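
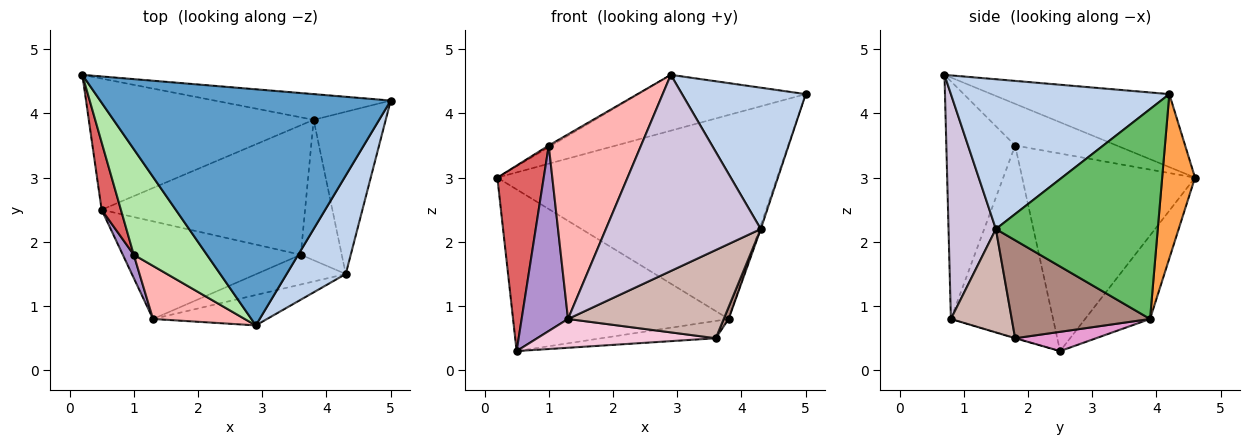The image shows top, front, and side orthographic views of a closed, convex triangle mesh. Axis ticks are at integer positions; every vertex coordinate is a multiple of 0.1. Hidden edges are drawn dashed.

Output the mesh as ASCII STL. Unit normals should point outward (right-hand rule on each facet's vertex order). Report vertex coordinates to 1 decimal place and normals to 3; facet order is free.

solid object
 facet normal -0.237 0.223 0.945
  outer loop
   vertex 2.9 0.7 4.6
   vertex 5.0 4.2 4.3
   vertex 0.2 4.6 3.0
  endloop
 endfacet
 facet normal 0.823 -0.466 0.325
  outer loop
   vertex 4.3 1.5 2.2
   vertex 5.0 4.2 4.3
   vertex 2.9 0.7 4.6
  endloop
 endfacet
 facet normal 0.116 0.985 -0.124
  outer loop
   vertex 3.8 3.9 0.8
   vertex 0.2 4.6 3.0
   vertex 5.0 4.2 4.3
  endloop
 endfacet
 facet normal -0.228 0.756 -0.613
  outer loop
   vertex 3.8 3.9 0.8
   vertex 0.5 2.5 0.3
   vertex 0.2 4.6 3.0
  endloop
 endfacet
 facet normal 0.946 0.008 -0.325
  outer loop
   vertex 3.8 3.9 0.8
   vertex 5.0 4.2 4.3
   vertex 4.3 1.5 2.2
  endloop
 endfacet
 facet normal -0.495 0.014 0.869
  outer loop
   vertex 1.0 1.8 3.5
   vertex 2.9 0.7 4.6
   vertex 0.2 4.6 3.0
  endloop
 endfacet
 facet normal -0.962 -0.258 0.094
  outer loop
   vertex 1.0 1.8 3.5
   vertex 0.2 4.6 3.0
   vertex 0.5 2.5 0.3
  endloop
 endfacet
 facet normal -0.582 -0.781 0.225
  outer loop
   vertex 1.3 0.8 0.8
   vertex 2.9 0.7 4.6
   vertex 1.0 1.8 3.5
  endloop
 endfacet
 facet normal -0.909 -0.413 0.052
  outer loop
   vertex 1.3 0.8 0.8
   vertex 1.0 1.8 3.5
   vertex 0.5 2.5 0.3
  endloop
 endfacet
 facet normal 0.289 -0.946 -0.147
  outer loop
   vertex 1.3 0.8 0.8
   vertex 4.3 1.5 2.2
   vertex 2.9 0.7 4.6
  endloop
 endfacet
 facet normal 0.922 -0.033 -0.385
  outer loop
   vertex 3.6 1.8 0.5
   vertex 3.8 3.9 0.8
   vertex 4.3 1.5 2.2
  endloop
 endfacet
 facet normal 0.347 -0.889 -0.300
  outer loop
   vertex 3.6 1.8 0.5
   vertex 4.3 1.5 2.2
   vertex 1.3 0.8 0.8
  endloop
 endfacet
 facet normal 0.093 0.132 -0.987
  outer loop
   vertex 3.6 1.8 0.5
   vertex 0.5 2.5 0.3
   vertex 3.8 3.9 0.8
  endloop
 endfacet
 facet normal -0.002 -0.283 -0.959
  outer loop
   vertex 3.6 1.8 0.5
   vertex 1.3 0.8 0.8
   vertex 0.5 2.5 0.3
  endloop
 endfacet
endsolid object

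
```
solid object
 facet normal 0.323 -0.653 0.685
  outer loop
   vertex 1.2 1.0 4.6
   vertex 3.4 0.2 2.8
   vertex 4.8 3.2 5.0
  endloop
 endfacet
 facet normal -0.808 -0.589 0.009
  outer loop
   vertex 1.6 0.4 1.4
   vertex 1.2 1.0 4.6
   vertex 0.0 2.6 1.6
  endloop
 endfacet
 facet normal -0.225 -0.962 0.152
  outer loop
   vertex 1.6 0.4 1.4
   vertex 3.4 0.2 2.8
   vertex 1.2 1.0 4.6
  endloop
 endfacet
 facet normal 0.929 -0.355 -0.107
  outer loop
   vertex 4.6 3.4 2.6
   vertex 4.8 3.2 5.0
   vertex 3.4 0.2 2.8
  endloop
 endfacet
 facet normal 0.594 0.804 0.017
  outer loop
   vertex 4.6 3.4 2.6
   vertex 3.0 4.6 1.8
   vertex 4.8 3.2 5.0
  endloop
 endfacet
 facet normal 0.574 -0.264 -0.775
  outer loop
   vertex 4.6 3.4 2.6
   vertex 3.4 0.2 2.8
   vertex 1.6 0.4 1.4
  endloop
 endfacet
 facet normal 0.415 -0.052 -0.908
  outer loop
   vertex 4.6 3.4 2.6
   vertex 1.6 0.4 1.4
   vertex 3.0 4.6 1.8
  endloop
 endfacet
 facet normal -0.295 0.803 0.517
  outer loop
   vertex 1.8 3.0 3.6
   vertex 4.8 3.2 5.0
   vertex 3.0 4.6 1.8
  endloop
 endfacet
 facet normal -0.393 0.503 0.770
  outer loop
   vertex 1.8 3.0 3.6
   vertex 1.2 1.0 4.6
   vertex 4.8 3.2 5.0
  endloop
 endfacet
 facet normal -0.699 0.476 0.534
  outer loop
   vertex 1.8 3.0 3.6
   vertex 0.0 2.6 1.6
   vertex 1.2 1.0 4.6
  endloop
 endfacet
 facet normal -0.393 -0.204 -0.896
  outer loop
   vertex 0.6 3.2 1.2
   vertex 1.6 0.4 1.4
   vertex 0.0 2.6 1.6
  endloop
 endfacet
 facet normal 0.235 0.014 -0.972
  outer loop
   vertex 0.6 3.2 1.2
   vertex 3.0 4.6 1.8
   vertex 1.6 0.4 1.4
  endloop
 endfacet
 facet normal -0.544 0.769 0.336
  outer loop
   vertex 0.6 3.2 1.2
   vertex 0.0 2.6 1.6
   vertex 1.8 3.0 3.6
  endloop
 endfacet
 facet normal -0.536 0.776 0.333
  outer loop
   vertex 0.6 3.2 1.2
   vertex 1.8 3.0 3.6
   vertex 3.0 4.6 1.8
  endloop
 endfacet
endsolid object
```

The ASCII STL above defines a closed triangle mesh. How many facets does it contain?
14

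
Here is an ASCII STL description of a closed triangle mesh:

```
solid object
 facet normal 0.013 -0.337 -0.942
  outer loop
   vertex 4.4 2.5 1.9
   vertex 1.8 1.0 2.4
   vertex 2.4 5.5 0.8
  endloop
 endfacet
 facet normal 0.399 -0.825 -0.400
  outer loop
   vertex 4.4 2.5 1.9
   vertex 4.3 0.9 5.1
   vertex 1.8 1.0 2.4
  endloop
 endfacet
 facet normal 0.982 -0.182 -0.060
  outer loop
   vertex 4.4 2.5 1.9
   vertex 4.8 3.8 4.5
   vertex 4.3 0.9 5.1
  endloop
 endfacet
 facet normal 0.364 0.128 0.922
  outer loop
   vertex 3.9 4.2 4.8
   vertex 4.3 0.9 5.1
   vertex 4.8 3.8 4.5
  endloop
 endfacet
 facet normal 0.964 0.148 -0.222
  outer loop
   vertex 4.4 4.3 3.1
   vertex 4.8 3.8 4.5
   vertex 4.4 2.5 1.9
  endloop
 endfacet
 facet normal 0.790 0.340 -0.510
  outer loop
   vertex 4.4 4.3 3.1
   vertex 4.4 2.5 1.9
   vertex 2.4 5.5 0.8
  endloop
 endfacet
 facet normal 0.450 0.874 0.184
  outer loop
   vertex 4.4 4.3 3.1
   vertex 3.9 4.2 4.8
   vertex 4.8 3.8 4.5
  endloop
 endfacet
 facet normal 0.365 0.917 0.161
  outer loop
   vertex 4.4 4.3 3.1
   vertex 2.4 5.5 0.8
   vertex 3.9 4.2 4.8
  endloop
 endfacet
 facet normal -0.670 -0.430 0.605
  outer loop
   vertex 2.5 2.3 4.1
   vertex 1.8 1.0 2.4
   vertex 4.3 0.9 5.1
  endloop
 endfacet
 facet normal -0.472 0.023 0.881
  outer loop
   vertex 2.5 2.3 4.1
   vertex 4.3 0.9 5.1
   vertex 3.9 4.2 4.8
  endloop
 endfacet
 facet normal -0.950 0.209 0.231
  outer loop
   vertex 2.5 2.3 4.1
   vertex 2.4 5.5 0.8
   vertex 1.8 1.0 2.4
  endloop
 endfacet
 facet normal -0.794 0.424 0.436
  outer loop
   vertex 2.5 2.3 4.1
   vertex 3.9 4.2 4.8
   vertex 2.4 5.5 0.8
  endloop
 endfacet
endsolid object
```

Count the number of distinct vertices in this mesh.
8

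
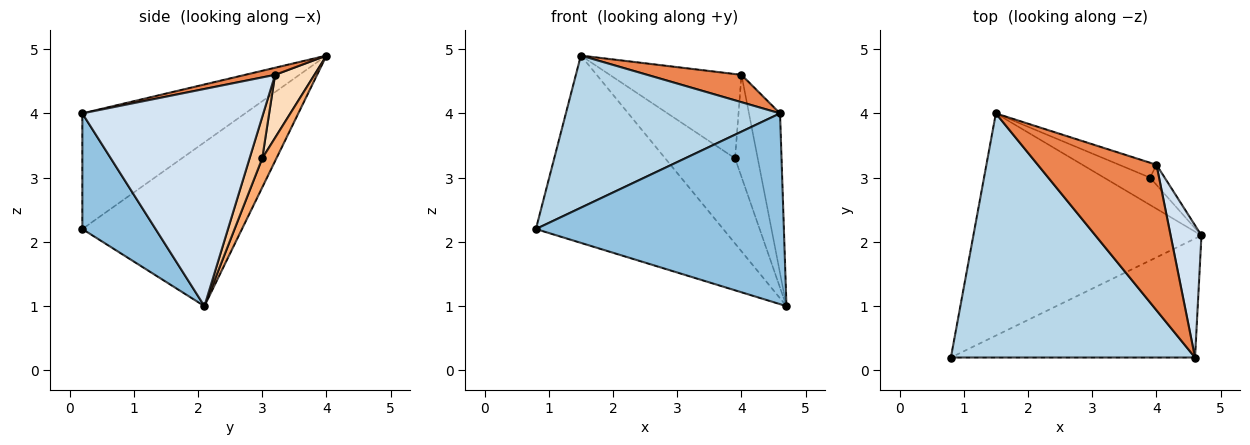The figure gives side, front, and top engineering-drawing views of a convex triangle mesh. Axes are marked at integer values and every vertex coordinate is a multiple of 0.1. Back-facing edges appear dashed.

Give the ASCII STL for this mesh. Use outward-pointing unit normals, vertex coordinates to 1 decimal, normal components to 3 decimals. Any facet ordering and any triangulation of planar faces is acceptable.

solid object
 facet normal -0.481 0.565 -0.670
  outer loop
   vertex 1.5 4.0 4.9
   vertex 4.7 2.1 1.0
   vertex 0.8 0.2 2.2
  endloop
 endfacet
 facet normal 0.243 -0.823 -0.513
  outer loop
   vertex 4.6 0.2 4.0
   vertex 0.8 0.2 2.2
   vertex 4.7 2.1 1.0
  endloop
 endfacet
 facet normal -0.373 -0.491 0.787
  outer loop
   vertex 4.6 0.2 4.0
   vertex 1.5 4.0 4.9
   vertex 0.8 0.2 2.2
  endloop
 endfacet
 facet normal 0.976 0.167 0.139
  outer loop
   vertex 4.0 3.2 4.6
   vertex 4.6 0.2 4.0
   vertex 4.7 2.1 1.0
  endloop
 endfacet
 facet normal 0.059 -0.184 0.981
  outer loop
   vertex 4.0 3.2 4.6
   vertex 1.5 4.0 4.9
   vertex 4.6 0.2 4.0
  endloop
 endfacet
 facet normal 0.190 0.935 -0.300
  outer loop
   vertex 3.9 3.0 3.3
   vertex 4.7 2.1 1.0
   vertex 1.5 4.0 4.9
  endloop
 endfacet
 facet normal 0.481 0.860 -0.169
  outer loop
   vertex 3.9 3.0 3.3
   vertex 4.0 3.2 4.6
   vertex 4.7 2.1 1.0
  endloop
 endfacet
 facet normal 0.282 0.945 -0.167
  outer loop
   vertex 3.9 3.0 3.3
   vertex 1.5 4.0 4.9
   vertex 4.0 3.2 4.6
  endloop
 endfacet
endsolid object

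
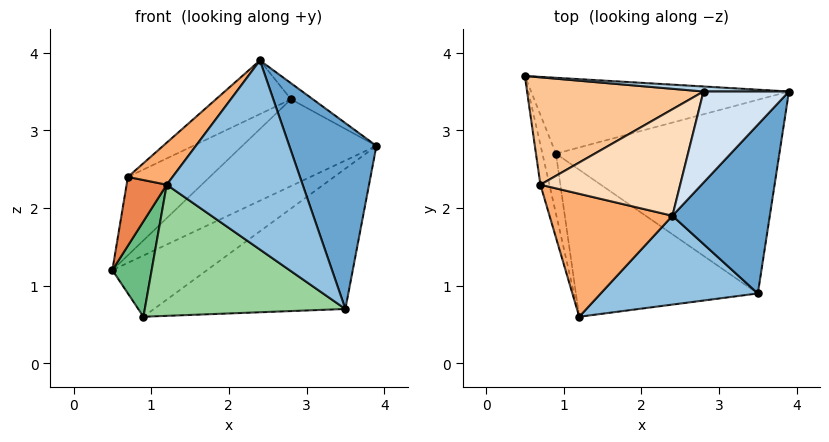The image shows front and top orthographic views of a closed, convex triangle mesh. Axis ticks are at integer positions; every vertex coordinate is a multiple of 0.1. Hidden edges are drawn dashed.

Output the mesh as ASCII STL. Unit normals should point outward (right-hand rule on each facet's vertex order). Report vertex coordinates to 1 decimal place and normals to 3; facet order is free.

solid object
 facet normal 0.789 -0.455 0.413
  outer loop
   vertex 3.5 0.9 0.7
   vertex 3.9 3.5 2.8
   vertex 2.4 1.9 3.9
  endloop
 endfacet
 facet normal 0.382 -0.836 0.393
  outer loop
   vertex 3.5 0.9 0.7
   vertex 2.4 1.9 3.9
   vertex 1.2 0.6 2.3
  endloop
 endfacet
 facet normal 0.032 0.998 0.058
  outer loop
   vertex 2.8 3.5 3.4
   vertex 3.9 3.5 2.8
   vertex 0.5 3.7 1.2
  endloop
 endfacet
 facet normal 0.473 0.153 0.868
  outer loop
   vertex 2.8 3.5 3.4
   vertex 2.4 1.9 3.9
   vertex 3.9 3.5 2.8
  endloop
 endfacet
 facet normal -0.950 -0.270 -0.157
  outer loop
   vertex 0.7 2.3 2.4
   vertex 0.5 3.7 1.2
   vertex 1.2 0.6 2.3
  endloop
 endfacet
 facet normal -0.673 -0.239 0.699
  outer loop
   vertex 0.7 2.3 2.4
   vertex 1.2 0.6 2.3
   vertex 2.4 1.9 3.9
  endloop
 endfacet
 facet normal -0.585 0.478 0.655
  outer loop
   vertex 0.7 2.3 2.4
   vertex 2.8 3.5 3.4
   vertex 0.5 3.7 1.2
  endloop
 endfacet
 facet normal -0.564 0.371 0.738
  outer loop
   vertex 0.7 2.3 2.4
   vertex 2.4 1.9 3.9
   vertex 2.8 3.5 3.4
  endloop
 endfacet
 facet normal -0.946 -0.275 -0.173
  outer loop
   vertex 0.9 2.7 0.6
   vertex 1.2 0.6 2.3
   vertex 0.5 3.7 1.2
  endloop
 endfacet
 facet normal -0.397 -0.611 -0.685
  outer loop
   vertex 0.9 2.7 0.6
   vertex 3.5 0.9 0.7
   vertex 1.2 0.6 2.3
  endloop
 endfacet
 facet normal 0.374 0.583 -0.722
  outer loop
   vertex 0.9 2.7 0.6
   vertex 0.5 3.7 1.2
   vertex 3.9 3.5 2.8
  endloop
 endfacet
 facet normal 0.401 0.538 -0.742
  outer loop
   vertex 0.9 2.7 0.6
   vertex 3.9 3.5 2.8
   vertex 3.5 0.9 0.7
  endloop
 endfacet
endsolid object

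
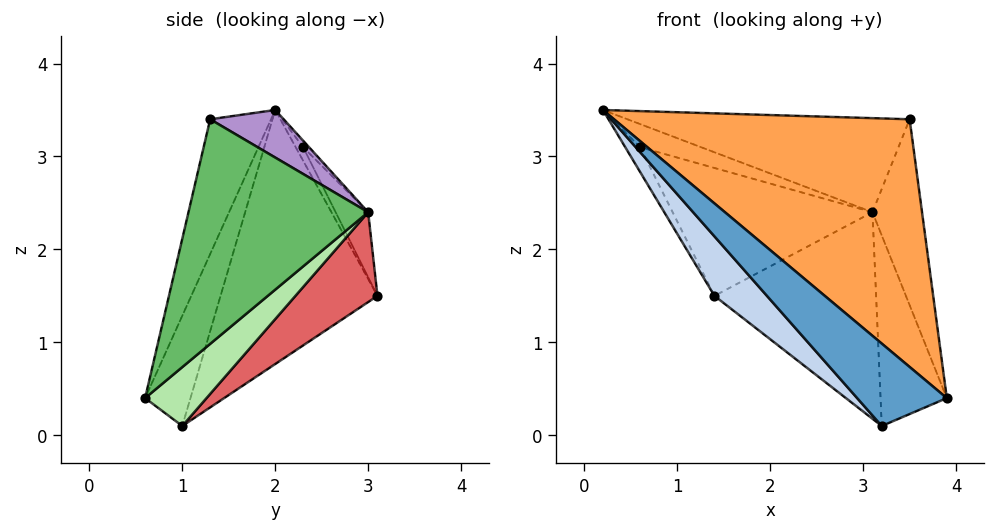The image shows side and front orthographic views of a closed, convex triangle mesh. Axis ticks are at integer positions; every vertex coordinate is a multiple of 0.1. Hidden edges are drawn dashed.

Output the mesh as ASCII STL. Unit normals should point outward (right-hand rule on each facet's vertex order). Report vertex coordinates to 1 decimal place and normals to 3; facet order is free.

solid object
 facet normal -0.447 -0.884 -0.135
  outer loop
   vertex 3.2 1.0 0.1
   vertex 3.9 0.6 0.4
   vertex 0.2 2.0 3.5
  endloop
 endfacet
 facet normal -0.761 -0.255 -0.597
  outer loop
   vertex 3.2 1.0 0.1
   vertex 0.2 2.0 3.5
   vertex 1.4 3.1 1.5
  endloop
 endfacet
 facet normal -0.198 -0.960 0.198
  outer loop
   vertex 3.5 1.3 3.4
   vertex 0.2 2.0 3.5
   vertex 3.9 0.6 0.4
  endloop
 endfacet
 facet normal -0.436 0.873 0.218
  outer loop
   vertex 0.6 2.3 3.1
   vertex 1.4 3.1 1.5
   vertex 0.2 2.0 3.5
  endloop
 endfacet
 facet normal 0.962 0.265 0.066
  outer loop
   vertex 3.1 3.0 2.4
   vertex 3.5 1.3 3.4
   vertex 3.9 0.6 0.4
  endloop
 endfacet
 facet normal 0.581 0.627 -0.520
  outer loop
   vertex 3.1 3.0 2.4
   vertex 3.9 0.6 0.4
   vertex 3.2 1.0 0.1
  endloop
 endfacet
 facet normal 0.361 0.711 -0.603
  outer loop
   vertex 3.1 3.0 2.4
   vertex 3.2 1.0 0.1
   vertex 1.4 3.1 1.5
  endloop
 endfacet
 facet normal -0.148 0.912 0.382
  outer loop
   vertex 3.1 3.0 2.4
   vertex 1.4 3.1 1.5
   vertex 0.6 2.3 3.1
  endloop
 endfacet
 facet normal 0.137 0.526 0.839
  outer loop
   vertex 3.1 3.0 2.4
   vertex 0.2 2.0 3.5
   vertex 3.5 1.3 3.4
  endloop
 endfacet
 facet normal -0.081 0.835 0.545
  outer loop
   vertex 3.1 3.0 2.4
   vertex 0.6 2.3 3.1
   vertex 0.2 2.0 3.5
  endloop
 endfacet
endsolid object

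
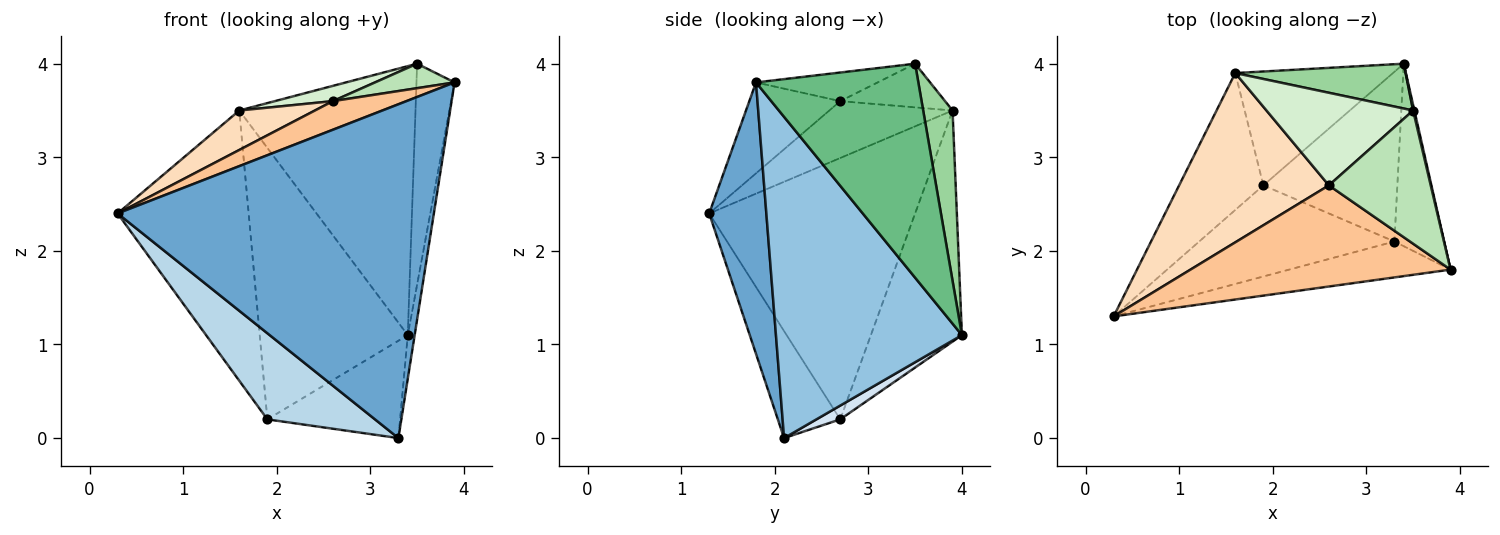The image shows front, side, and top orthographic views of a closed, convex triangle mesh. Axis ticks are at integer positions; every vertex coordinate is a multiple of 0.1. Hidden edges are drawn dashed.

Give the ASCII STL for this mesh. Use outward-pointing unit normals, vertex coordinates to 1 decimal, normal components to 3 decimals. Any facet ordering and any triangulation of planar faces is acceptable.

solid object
 facet normal 0.177 -0.979 -0.105
  outer loop
   vertex 3.3 2.1 0.0
   vertex 3.9 1.8 3.8
   vertex 0.3 1.3 2.4
  endloop
 endfacet
 facet normal 0.988 0.037 -0.153
  outer loop
   vertex 3.3 2.1 0.0
   vertex 3.4 4.0 1.1
   vertex 3.9 1.8 3.8
  endloop
 endfacet
 facet normal -0.370 -0.638 -0.675
  outer loop
   vertex 1.9 2.7 0.2
   vertex 3.3 2.1 0.0
   vertex 0.3 1.3 2.4
  endloop
 endfacet
 facet normal 0.089 0.496 -0.864
  outer loop
   vertex 1.9 2.7 0.2
   vertex 3.4 4.0 1.1
   vertex 3.3 2.1 0.0
  endloop
 endfacet
 facet normal -0.814 0.518 -0.262
  outer loop
   vertex 1.9 2.7 0.2
   vertex 0.3 1.3 2.4
   vertex 1.6 3.9 3.5
  endloop
 endfacet
 facet normal -0.493 0.802 -0.337
  outer loop
   vertex 1.9 2.7 0.2
   vertex 1.6 3.9 3.5
   vertex 3.4 4.0 1.1
  endloop
 endfacet
 facet normal -0.319 -0.258 0.912
  outer loop
   vertex 2.6 2.7 3.6
   vertex 0.3 1.3 2.4
   vertex 3.9 1.8 3.8
  endloop
 endfacet
 facet normal -0.347 -0.213 0.913
  outer loop
   vertex 2.6 2.7 3.6
   vertex 1.6 3.9 3.5
   vertex 0.3 1.3 2.4
  endloop
 endfacet
 facet normal 0.974 0.228 0.006
  outer loop
   vertex 3.5 3.5 4.0
   vertex 3.9 1.8 3.8
   vertex 3.4 4.0 1.1
  endloop
 endfacet
 facet normal 0.162 0.973 0.162
  outer loop
   vertex 3.5 3.5 4.0
   vertex 3.4 4.0 1.1
   vertex 1.6 3.9 3.5
  endloop
 endfacet
 facet normal -0.266 -0.174 0.948
  outer loop
   vertex 3.5 3.5 4.0
   vertex 2.6 2.7 3.6
   vertex 3.9 1.8 3.8
  endloop
 endfacet
 facet normal -0.282 -0.156 0.947
  outer loop
   vertex 3.5 3.5 4.0
   vertex 1.6 3.9 3.5
   vertex 2.6 2.7 3.6
  endloop
 endfacet
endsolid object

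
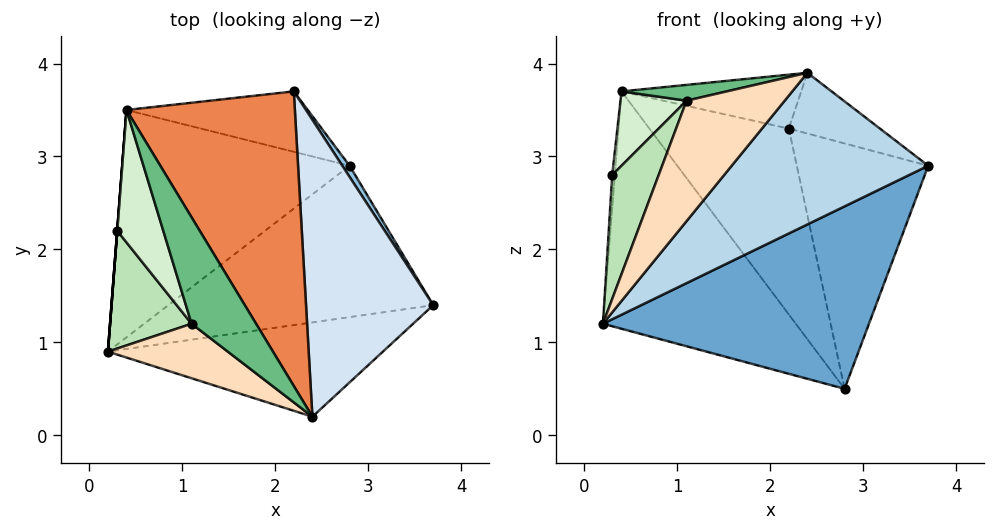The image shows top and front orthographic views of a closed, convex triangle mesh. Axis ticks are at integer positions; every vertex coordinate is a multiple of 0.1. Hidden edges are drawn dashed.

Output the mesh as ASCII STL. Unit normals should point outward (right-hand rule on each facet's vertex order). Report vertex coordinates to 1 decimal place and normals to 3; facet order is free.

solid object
 facet normal 0.387 -0.710 -0.589
  outer loop
   vertex 2.8 2.9 0.5
   vertex 3.7 1.4 2.9
   vertex 0.2 0.9 1.2
  endloop
 endfacet
 facet normal 0.839 0.543 0.025
  outer loop
   vertex 2.8 2.9 0.5
   vertex 2.2 3.7 3.3
   vertex 3.7 1.4 2.9
  endloop
 endfacet
 facet normal 0.353 -0.794 -0.494
  outer loop
   vertex 2.4 0.2 3.9
   vertex 0.2 0.9 1.2
   vertex 3.7 1.4 2.9
  endloop
 endfacet
 facet normal 0.494 0.174 0.852
  outer loop
   vertex 2.4 0.2 3.9
   vertex 3.7 1.4 2.9
   vertex 2.2 3.7 3.3
  endloop
 endfacet
 facet normal 0.195 0.177 0.965
  outer loop
   vertex 0.4 3.5 3.7
   vertex 2.4 0.2 3.9
   vertex 2.2 3.7 3.3
  endloop
 endfacet
 facet normal -0.596 0.580 -0.556
  outer loop
   vertex 0.4 3.5 3.7
   vertex 2.8 2.9 0.5
   vertex 0.2 0.9 1.2
  endloop
 endfacet
 facet normal -0.172 0.937 -0.304
  outer loop
   vertex 0.4 3.5 3.7
   vertex 2.2 3.7 3.3
   vertex 2.8 2.9 0.5
  endloop
 endfacet
 facet normal -0.623 -0.713 0.323
  outer loop
   vertex 1.1 1.2 3.6
   vertex 0.2 0.9 1.2
   vertex 2.4 0.2 3.9
  endloop
 endfacet
 facet normal -0.323 -0.139 0.936
  outer loop
   vertex 1.1 1.2 3.6
   vertex 2.4 0.2 3.9
   vertex 0.4 3.5 3.7
  endloop
 endfacet
 facet normal -0.997 0.077 0.000
  outer loop
   vertex 0.3 2.2 2.8
   vertex 0.4 3.5 3.7
   vertex 0.2 0.9 1.2
  endloop
 endfacet
 facet normal -0.847 -0.385 0.366
  outer loop
   vertex 0.3 2.2 2.8
   vertex 0.2 0.9 1.2
   vertex 1.1 1.2 3.6
  endloop
 endfacet
 facet normal -0.829 -0.274 0.487
  outer loop
   vertex 0.3 2.2 2.8
   vertex 1.1 1.2 3.6
   vertex 0.4 3.5 3.7
  endloop
 endfacet
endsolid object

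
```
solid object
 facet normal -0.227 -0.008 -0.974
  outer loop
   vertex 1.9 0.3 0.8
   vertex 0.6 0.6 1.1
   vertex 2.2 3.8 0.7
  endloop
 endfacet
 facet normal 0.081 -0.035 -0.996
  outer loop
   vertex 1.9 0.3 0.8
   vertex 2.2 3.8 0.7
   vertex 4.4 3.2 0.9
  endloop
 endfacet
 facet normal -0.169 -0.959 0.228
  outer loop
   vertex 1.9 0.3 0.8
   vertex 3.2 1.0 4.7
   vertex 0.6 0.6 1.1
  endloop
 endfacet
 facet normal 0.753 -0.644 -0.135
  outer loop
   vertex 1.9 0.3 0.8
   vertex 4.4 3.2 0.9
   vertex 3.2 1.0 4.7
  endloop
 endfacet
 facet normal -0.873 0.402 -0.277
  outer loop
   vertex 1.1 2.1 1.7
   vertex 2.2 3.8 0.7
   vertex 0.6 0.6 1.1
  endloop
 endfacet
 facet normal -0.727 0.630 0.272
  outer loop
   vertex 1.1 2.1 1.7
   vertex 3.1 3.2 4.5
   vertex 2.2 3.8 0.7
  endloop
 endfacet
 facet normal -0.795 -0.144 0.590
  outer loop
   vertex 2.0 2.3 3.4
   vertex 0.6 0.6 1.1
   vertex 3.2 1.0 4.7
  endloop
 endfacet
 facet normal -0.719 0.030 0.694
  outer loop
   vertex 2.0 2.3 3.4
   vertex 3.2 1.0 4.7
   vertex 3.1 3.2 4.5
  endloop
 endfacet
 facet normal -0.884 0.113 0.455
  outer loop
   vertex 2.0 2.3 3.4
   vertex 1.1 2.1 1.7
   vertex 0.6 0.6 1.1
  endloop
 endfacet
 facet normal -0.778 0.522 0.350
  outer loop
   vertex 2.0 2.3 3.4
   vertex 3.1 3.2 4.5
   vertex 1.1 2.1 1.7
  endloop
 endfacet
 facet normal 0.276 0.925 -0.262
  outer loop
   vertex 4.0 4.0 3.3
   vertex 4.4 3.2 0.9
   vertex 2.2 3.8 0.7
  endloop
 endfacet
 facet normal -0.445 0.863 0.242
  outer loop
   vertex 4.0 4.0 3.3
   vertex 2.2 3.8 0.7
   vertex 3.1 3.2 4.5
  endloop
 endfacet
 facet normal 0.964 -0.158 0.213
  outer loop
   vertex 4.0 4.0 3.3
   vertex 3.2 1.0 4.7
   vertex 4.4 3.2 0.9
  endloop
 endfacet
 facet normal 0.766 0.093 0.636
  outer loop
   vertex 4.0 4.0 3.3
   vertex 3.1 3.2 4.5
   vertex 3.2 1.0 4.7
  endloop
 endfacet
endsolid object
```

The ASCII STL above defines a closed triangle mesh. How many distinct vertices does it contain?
9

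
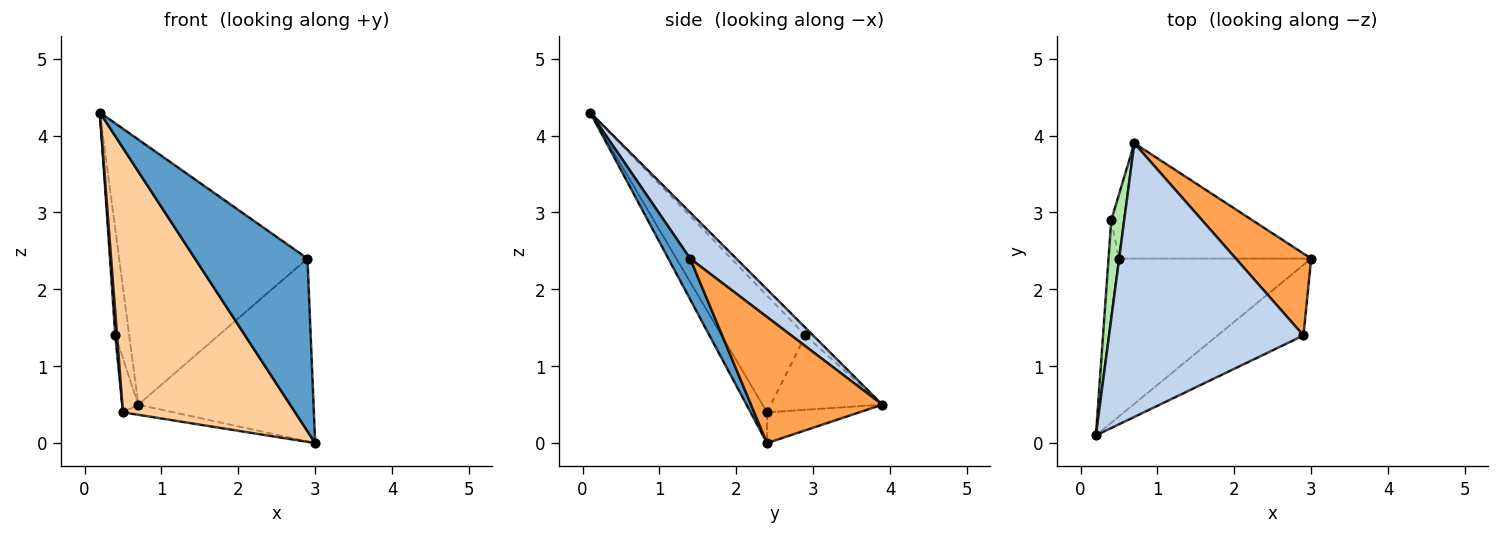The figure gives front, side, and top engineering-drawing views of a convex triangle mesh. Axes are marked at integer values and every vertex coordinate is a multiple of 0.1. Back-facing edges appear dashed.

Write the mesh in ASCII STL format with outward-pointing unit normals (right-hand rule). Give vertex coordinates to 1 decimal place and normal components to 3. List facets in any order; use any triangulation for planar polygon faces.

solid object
 facet normal 0.177 -0.911 -0.372
  outer loop
   vertex 2.9 1.4 2.4
   vertex 0.2 0.1 4.3
   vertex 3.0 2.4 0.0
  endloop
 endfacet
 facet normal 0.168 0.686 0.708
  outer loop
   vertex 2.9 1.4 2.4
   vertex 0.7 3.9 0.5
   vertex 0.2 0.1 4.3
  endloop
 endfacet
 facet normal 0.565 0.753 0.337
  outer loop
   vertex 2.9 1.4 2.4
   vertex 3.0 2.4 0.0
   vertex 0.7 3.9 0.5
  endloop
 endfacet
 facet normal -0.082 -0.856 -0.511
  outer loop
   vertex 0.5 2.4 0.4
   vertex 3.0 2.4 0.0
   vertex 0.2 0.1 4.3
  endloop
 endfacet
 facet normal -0.157 0.087 -0.984
  outer loop
   vertex 0.5 2.4 0.4
   vertex 0.7 3.9 0.5
   vertex 3.0 2.4 0.0
  endloop
 endfacet
 facet normal -0.374 0.680 0.631
  outer loop
   vertex 0.4 2.9 1.4
   vertex 0.2 0.1 4.3
   vertex 0.7 3.9 0.5
  endloop
 endfacet
 facet normal -0.996 -0.021 -0.089
  outer loop
   vertex 0.4 2.9 1.4
   vertex 0.5 2.4 0.4
   vertex 0.2 0.1 4.3
  endloop
 endfacet
 facet normal -0.976 0.141 -0.168
  outer loop
   vertex 0.4 2.9 1.4
   vertex 0.7 3.9 0.5
   vertex 0.5 2.4 0.4
  endloop
 endfacet
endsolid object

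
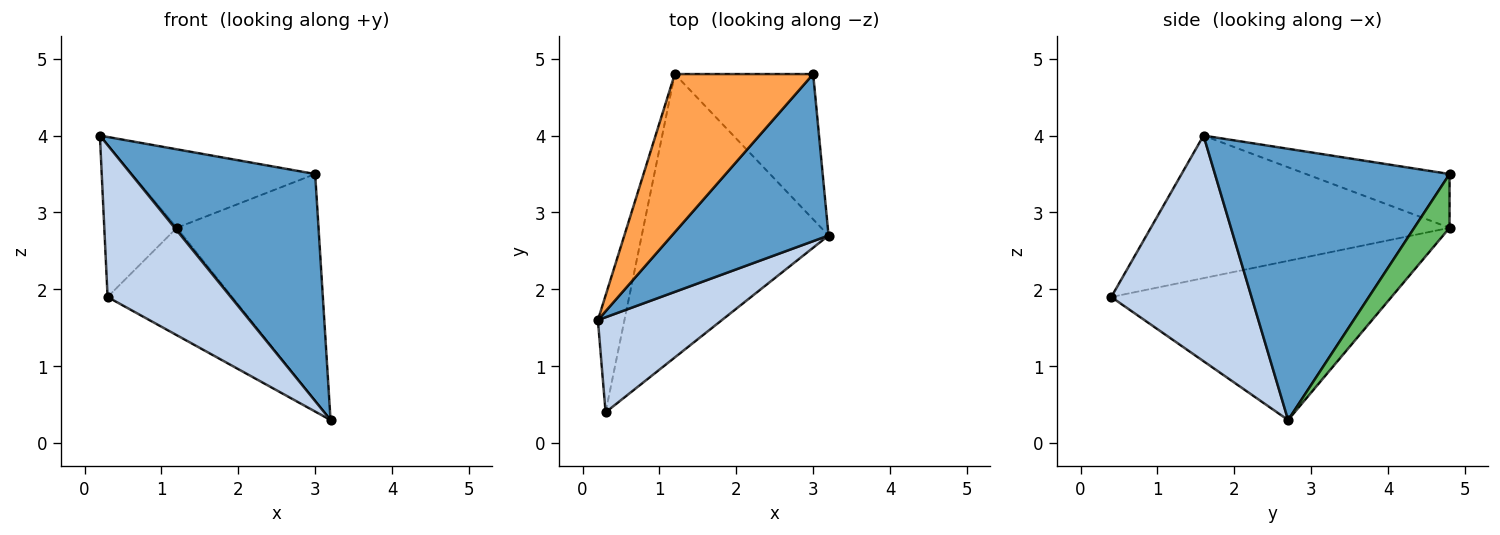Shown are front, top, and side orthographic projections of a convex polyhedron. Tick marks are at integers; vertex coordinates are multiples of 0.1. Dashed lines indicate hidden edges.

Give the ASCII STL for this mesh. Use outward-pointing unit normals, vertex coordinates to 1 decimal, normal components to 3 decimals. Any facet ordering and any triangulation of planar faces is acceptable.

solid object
 facet normal 0.716 -0.562 0.414
  outer loop
   vertex 3.0 4.8 3.5
   vertex 0.2 1.6 4.0
   vertex 3.2 2.7 0.3
  endloop
 endfacet
 facet normal 0.694 -0.610 0.382
  outer loop
   vertex 0.3 0.4 1.9
   vertex 3.2 2.7 0.3
   vertex 0.2 1.6 4.0
  endloop
 endfacet
 facet normal -0.329 0.420 0.846
  outer loop
   vertex 1.2 4.8 2.8
   vertex 0.2 1.6 4.0
   vertex 3.0 4.8 3.5
  endloop
 endfacet
 facet normal -0.956 0.232 -0.178
  outer loop
   vertex 1.2 4.8 2.8
   vertex 0.3 0.4 1.9
   vertex 0.2 1.6 4.0
  endloop
 endfacet
 facet normal 0.205 0.824 -0.528
  outer loop
   vertex 1.2 4.8 2.8
   vertex 3.0 4.8 3.5
   vertex 3.2 2.7 0.3
  endloop
 endfacet
 facet normal -0.623 0.277 -0.731
  outer loop
   vertex 1.2 4.8 2.8
   vertex 3.2 2.7 0.3
   vertex 0.3 0.4 1.9
  endloop
 endfacet
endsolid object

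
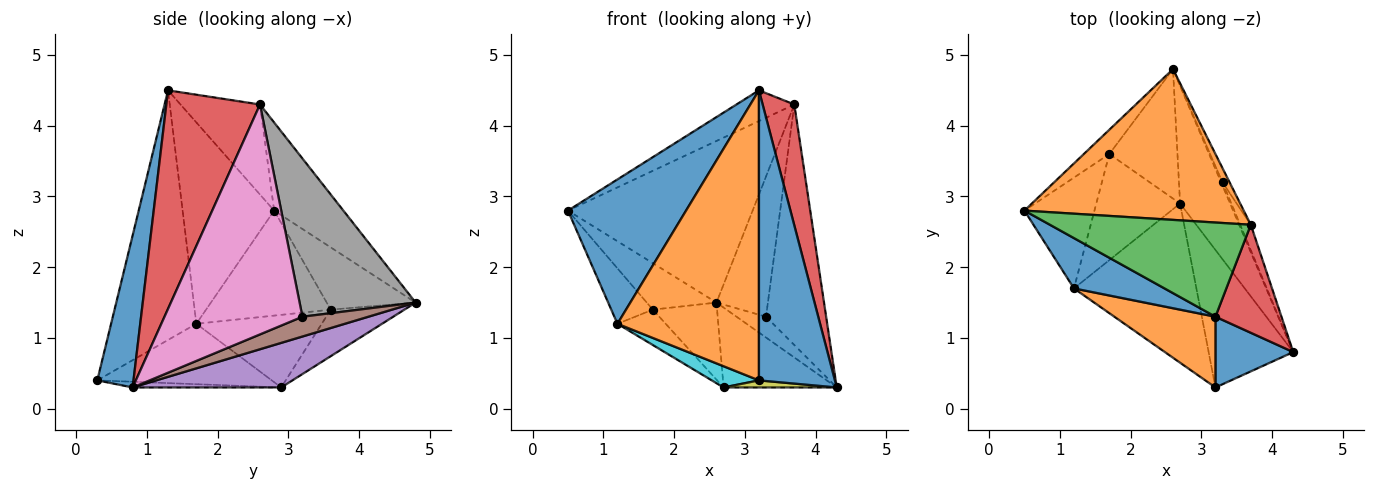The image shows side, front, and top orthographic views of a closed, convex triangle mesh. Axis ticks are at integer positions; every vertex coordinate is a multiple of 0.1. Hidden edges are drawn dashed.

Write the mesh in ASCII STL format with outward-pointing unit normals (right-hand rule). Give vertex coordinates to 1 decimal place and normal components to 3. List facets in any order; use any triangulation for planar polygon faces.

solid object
 facet normal -0.591 -0.762 0.266
  outer loop
   vertex 1.2 1.7 1.2
   vertex 3.2 1.3 4.5
   vertex 0.5 2.8 2.8
  endloop
 endfacet
 facet normal -0.264 0.705 0.658
  outer loop
   vertex 3.7 2.6 4.3
   vertex 2.6 4.8 1.5
   vertex 0.5 2.8 2.8
  endloop
 endfacet
 facet normal -0.392 0.285 0.875
  outer loop
   vertex 3.7 2.6 4.3
   vertex 0.5 2.8 2.8
   vertex 3.2 1.3 4.5
  endloop
 endfacet
 facet normal 0.911 -0.308 0.275
  outer loop
   vertex 3.7 2.6 4.3
   vertex 3.2 1.3 4.5
   vertex 4.3 0.8 0.3
  endloop
 endfacet
 facet normal 0.593 0.452 -0.666
  outer loop
   vertex 2.7 2.9 0.3
   vertex 2.6 4.8 1.5
   vertex 4.3 0.8 0.3
  endloop
 endfacet
 facet normal 0.911 0.407 -0.065
  outer loop
   vertex 3.3 3.2 1.3
   vertex 4.3 0.8 0.3
   vertex 2.6 4.8 1.5
  endloop
 endfacet
 facet normal 0.916 0.399 -0.042
  outer loop
   vertex 3.3 3.2 1.3
   vertex 3.7 2.6 4.3
   vertex 4.3 0.8 0.3
  endloop
 endfacet
 facet normal 0.914 0.405 -0.041
  outer loop
   vertex 3.3 3.2 1.3
   vertex 2.6 4.8 1.5
   vertex 3.7 2.6 4.3
  endloop
 endfacet
 facet normal -0.067 -0.051 -0.996
  outer loop
   vertex 3.2 0.3 0.4
   vertex 2.7 2.9 0.3
   vertex 4.3 0.8 0.3
  endloop
 endfacet
 facet normal -0.439 -0.119 -0.890
  outer loop
   vertex 3.2 0.3 0.4
   vertex 1.2 1.7 1.2
   vertex 2.7 2.9 0.3
  endloop
 endfacet
 facet normal 0.420 -0.882 0.215
  outer loop
   vertex 3.2 0.3 0.4
   vertex 4.3 0.8 0.3
   vertex 3.2 1.3 4.5
  endloop
 endfacet
 facet normal -0.505 -0.838 0.205
  outer loop
   vertex 3.2 0.3 0.4
   vertex 3.2 1.3 4.5
   vertex 1.2 1.7 1.2
  endloop
 endfacet
 facet normal -0.506 0.441 -0.741
  outer loop
   vertex 1.7 3.6 1.4
   vertex 2.6 4.8 1.5
   vertex 2.7 2.9 0.3
  endloop
 endfacet
 facet normal -0.635 0.244 -0.733
  outer loop
   vertex 1.7 3.6 1.4
   vertex 2.7 2.9 0.3
   vertex 1.2 1.7 1.2
  endloop
 endfacet
 facet normal -0.749 0.587 -0.306
  outer loop
   vertex 1.7 3.6 1.4
   vertex 0.5 2.8 2.8
   vertex 2.6 4.8 1.5
  endloop
 endfacet
 facet normal -0.802 0.267 -0.535
  outer loop
   vertex 1.7 3.6 1.4
   vertex 1.2 1.7 1.2
   vertex 0.5 2.8 2.8
  endloop
 endfacet
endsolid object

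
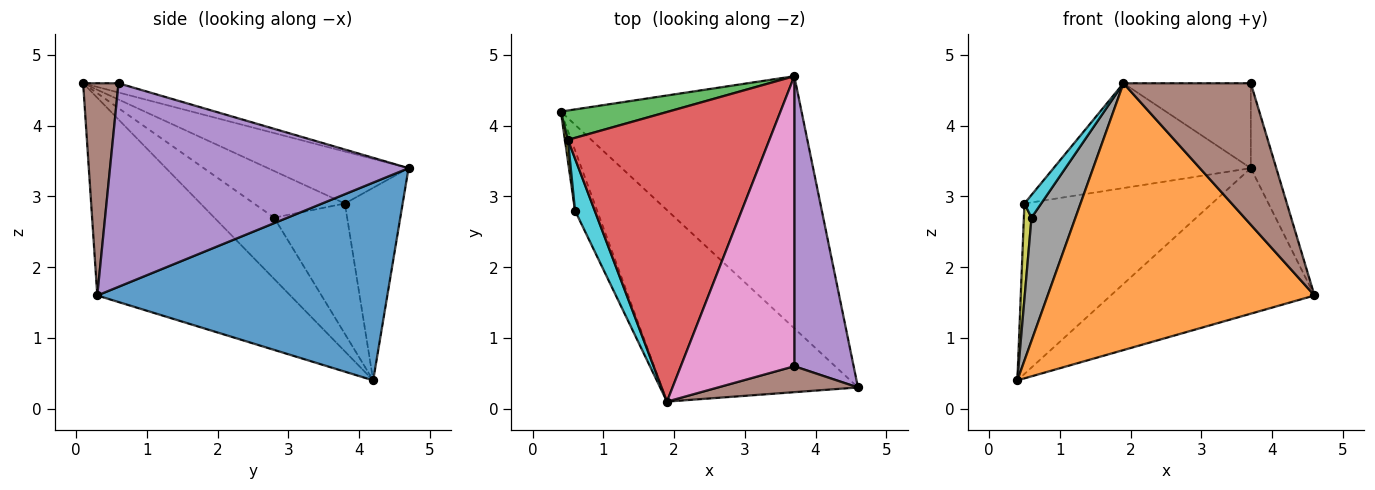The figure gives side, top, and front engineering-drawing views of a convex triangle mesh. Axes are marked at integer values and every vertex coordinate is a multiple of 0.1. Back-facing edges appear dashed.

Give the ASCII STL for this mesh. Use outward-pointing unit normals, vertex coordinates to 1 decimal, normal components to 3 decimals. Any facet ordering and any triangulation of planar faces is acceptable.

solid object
 facet normal 0.580 0.407 -0.706
  outer loop
   vertex 3.7 4.7 3.4
   vertex 4.6 0.3 1.6
   vertex 0.4 4.2 0.4
  endloop
 endfacet
 facet normal -0.507 -0.700 -0.503
  outer loop
   vertex 1.9 0.1 4.6
   vertex 0.4 4.2 0.4
   vertex 4.6 0.3 1.6
  endloop
 endfacet
 facet normal -0.291 0.943 0.162
  outer loop
   vertex 0.5 3.8 2.9
   vertex 3.7 4.7 3.4
   vertex 0.4 4.2 0.4
  endloop
 endfacet
 facet normal -0.236 0.331 0.914
  outer loop
   vertex 0.5 3.8 2.9
   vertex 1.9 0.1 4.6
   vertex 3.7 4.7 3.4
  endloop
 endfacet
 facet normal 0.957 0.082 0.279
  outer loop
   vertex 3.7 0.6 4.6
   vertex 4.6 0.3 1.6
   vertex 3.7 4.7 3.4
  endloop
 endfacet
 facet normal 0.264 -0.949 0.174
  outer loop
   vertex 3.7 0.6 4.6
   vertex 1.9 0.1 4.6
   vertex 4.6 0.3 1.6
  endloop
 endfacet
 facet normal -0.078 0.280 0.957
  outer loop
   vertex 3.7 0.6 4.6
   vertex 3.7 4.7 3.4
   vertex 1.9 0.1 4.6
  endloop
 endfacet
 facet normal -0.774 -0.569 -0.279
  outer loop
   vertex 0.6 2.8 2.7
   vertex 0.4 4.2 0.4
   vertex 1.9 0.1 4.6
  endloop
 endfacet
 facet normal -0.994 -0.104 0.023
  outer loop
   vertex 0.6 2.8 2.7
   vertex 0.5 3.8 2.9
   vertex 0.4 4.2 0.4
  endloop
 endfacet
 facet normal -0.908 -0.168 0.383
  outer loop
   vertex 0.6 2.8 2.7
   vertex 1.9 0.1 4.6
   vertex 0.5 3.8 2.9
  endloop
 endfacet
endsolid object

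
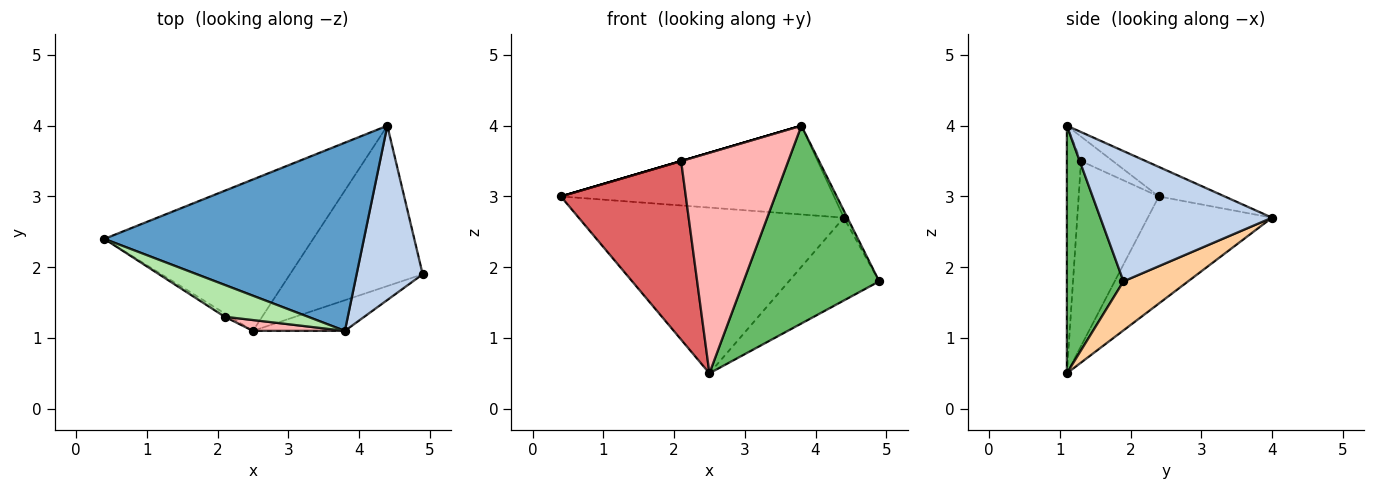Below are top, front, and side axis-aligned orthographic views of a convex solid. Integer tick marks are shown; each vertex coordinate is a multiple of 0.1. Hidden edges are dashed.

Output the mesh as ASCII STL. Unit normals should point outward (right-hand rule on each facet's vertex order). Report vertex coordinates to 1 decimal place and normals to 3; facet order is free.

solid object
 facet normal -0.102 0.424 0.900
  outer loop
   vertex 3.8 1.1 4.0
   vertex 4.4 4.0 2.7
   vertex 0.4 2.4 3.0
  endloop
 endfacet
 facet normal 0.892 0.018 0.452
  outer loop
   vertex 3.8 1.1 4.0
   vertex 4.9 1.9 1.8
   vertex 4.4 4.0 2.7
  endloop
 endfacet
 facet normal -0.327 0.698 -0.637
  outer loop
   vertex 2.5 1.1 0.5
   vertex 0.4 2.4 3.0
   vertex 4.4 4.0 2.7
  endloop
 endfacet
 facet normal 0.312 0.436 -0.844
  outer loop
   vertex 2.5 1.1 0.5
   vertex 4.4 4.0 2.7
   vertex 4.9 1.9 1.8
  endloop
 endfacet
 facet normal 0.381 -0.914 -0.142
  outer loop
   vertex 2.5 1.1 0.5
   vertex 4.9 1.9 1.8
   vertex 3.8 1.1 4.0
  endloop
 endfacet
 facet normal -0.282 0.000 0.959
  outer loop
   vertex 2.1 1.3 3.5
   vertex 3.8 1.1 4.0
   vertex 0.4 2.4 3.0
  endloop
 endfacet
 facet normal -0.540 -0.842 -0.016
  outer loop
   vertex 2.1 1.3 3.5
   vertex 0.4 2.4 3.0
   vertex 2.5 1.1 0.5
  endloop
 endfacet
 facet normal -0.131 -0.990 0.049
  outer loop
   vertex 2.1 1.3 3.5
   vertex 2.5 1.1 0.5
   vertex 3.8 1.1 4.0
  endloop
 endfacet
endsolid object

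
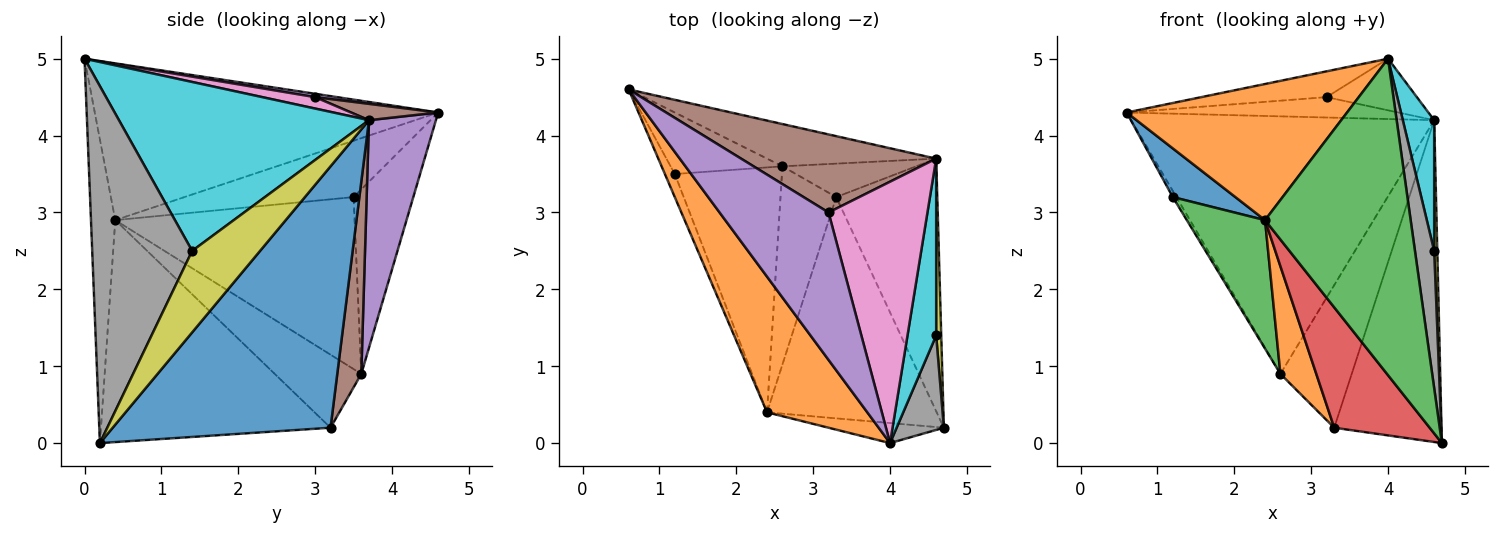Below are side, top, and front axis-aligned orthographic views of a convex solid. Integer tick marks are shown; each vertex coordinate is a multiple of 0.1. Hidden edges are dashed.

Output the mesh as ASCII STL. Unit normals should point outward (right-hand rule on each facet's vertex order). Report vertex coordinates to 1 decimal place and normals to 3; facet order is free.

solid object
 facet normal 0.848 0.417 -0.328
  outer loop
   vertex 3.3 3.2 0.2
   vertex 4.6 3.7 4.2
   vertex 4.7 0.2 0.0
  endloop
 endfacet
 facet normal -0.741 -0.476 0.474
  outer loop
   vertex 2.4 0.4 2.9
   vertex 4.0 0.0 5.0
   vertex 0.6 4.6 4.3
  endloop
 endfacet
 facet normal -0.164 -0.984 -0.062
  outer loop
   vertex 2.4 0.4 2.9
   vertex 4.7 0.2 0.0
   vertex 4.0 0.0 5.0
  endloop
 endfacet
 facet normal -0.754 -0.314 -0.577
  outer loop
   vertex 2.4 0.4 2.9
   vertex 3.3 3.2 0.2
   vertex 4.7 0.2 0.0
  endloop
 endfacet
 facet normal 0.030 0.172 0.985
  outer loop
   vertex 3.2 3.0 4.5
   vertex 0.6 4.6 4.3
   vertex 4.0 0.0 5.0
  endloop
 endfacet
 facet normal 0.081 0.252 0.964
  outer loop
   vertex 3.2 3.0 4.5
   vertex 4.6 3.7 4.2
   vertex 0.6 4.6 4.3
  endloop
 endfacet
 facet normal 0.113 0.193 0.975
  outer loop
   vertex 3.2 3.0 4.5
   vertex 4.0 0.0 5.0
   vertex 4.6 3.7 4.2
  endloop
 endfacet
 facet normal 0.974 -0.187 0.129
  outer loop
   vertex 4.6 1.4 2.5
   vertex 4.0 0.0 5.0
   vertex 4.7 0.2 0.0
  endloop
 endfacet
 facet normal 0.997 -0.046 0.062
  outer loop
   vertex 4.6 1.4 2.5
   vertex 4.7 0.2 0.0
   vertex 4.6 3.7 4.2
  endloop
 endfacet
 facet normal 0.978 -0.123 0.166
  outer loop
   vertex 4.6 1.4 2.5
   vertex 4.6 3.7 4.2
   vertex 4.0 0.0 5.0
  endloop
 endfacet
 facet normal -0.925 -0.343 -0.162
  outer loop
   vertex 1.2 3.5 3.2
   vertex 2.4 0.4 2.9
   vertex 0.6 4.6 4.3
  endloop
 endfacet
 facet normal -0.755 -0.313 -0.576
  outer loop
   vertex 2.6 3.6 0.9
   vertex 3.3 3.2 0.2
   vertex 2.4 0.4 2.9
  endloop
 endfacet
 facet normal -0.818 -0.267 -0.509
  outer loop
   vertex 2.6 3.6 0.9
   vertex 2.4 0.4 2.9
   vertex 1.2 3.5 3.2
  endloop
 endfacet
 facet normal -0.854 0.052 -0.518
  outer loop
   vertex 2.6 3.6 0.9
   vertex 1.2 3.5 3.2
   vertex 0.6 4.6 4.3
  endloop
 endfacet
 facet normal 0.213 0.964 -0.158
  outer loop
   vertex 2.6 3.6 0.9
   vertex 0.6 4.6 4.3
   vertex 4.6 3.7 4.2
  endloop
 endfacet
 facet normal 0.312 0.925 -0.217
  outer loop
   vertex 2.6 3.6 0.9
   vertex 4.6 3.7 4.2
   vertex 3.3 3.2 0.2
  endloop
 endfacet
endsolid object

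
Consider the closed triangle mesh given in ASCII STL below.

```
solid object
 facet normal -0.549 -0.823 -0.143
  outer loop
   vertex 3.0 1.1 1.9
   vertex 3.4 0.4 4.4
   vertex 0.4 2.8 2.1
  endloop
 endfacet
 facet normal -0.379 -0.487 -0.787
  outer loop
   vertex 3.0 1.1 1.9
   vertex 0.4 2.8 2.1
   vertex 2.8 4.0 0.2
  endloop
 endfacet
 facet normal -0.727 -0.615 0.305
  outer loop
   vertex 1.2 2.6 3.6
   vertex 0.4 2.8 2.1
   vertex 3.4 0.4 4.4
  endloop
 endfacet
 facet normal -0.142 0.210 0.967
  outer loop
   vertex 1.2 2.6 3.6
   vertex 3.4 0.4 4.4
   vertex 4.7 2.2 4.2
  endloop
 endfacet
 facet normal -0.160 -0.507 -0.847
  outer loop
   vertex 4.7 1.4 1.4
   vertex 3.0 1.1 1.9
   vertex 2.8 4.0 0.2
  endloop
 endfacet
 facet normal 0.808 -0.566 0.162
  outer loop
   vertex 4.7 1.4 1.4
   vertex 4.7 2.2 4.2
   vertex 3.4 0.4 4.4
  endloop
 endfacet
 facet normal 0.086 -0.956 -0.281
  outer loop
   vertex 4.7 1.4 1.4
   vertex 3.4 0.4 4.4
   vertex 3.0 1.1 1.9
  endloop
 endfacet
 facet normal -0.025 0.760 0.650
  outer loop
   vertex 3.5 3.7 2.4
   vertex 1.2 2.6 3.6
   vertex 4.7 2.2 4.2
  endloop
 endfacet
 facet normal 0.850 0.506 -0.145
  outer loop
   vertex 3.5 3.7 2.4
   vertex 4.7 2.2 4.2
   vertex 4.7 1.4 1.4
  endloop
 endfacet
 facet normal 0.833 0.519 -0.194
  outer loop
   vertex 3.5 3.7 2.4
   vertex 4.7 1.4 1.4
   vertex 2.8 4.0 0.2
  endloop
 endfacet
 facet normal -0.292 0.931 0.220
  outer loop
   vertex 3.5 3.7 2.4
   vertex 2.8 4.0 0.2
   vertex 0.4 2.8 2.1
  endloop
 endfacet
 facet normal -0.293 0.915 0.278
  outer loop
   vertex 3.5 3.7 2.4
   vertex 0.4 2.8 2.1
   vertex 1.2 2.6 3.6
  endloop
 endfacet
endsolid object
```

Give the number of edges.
18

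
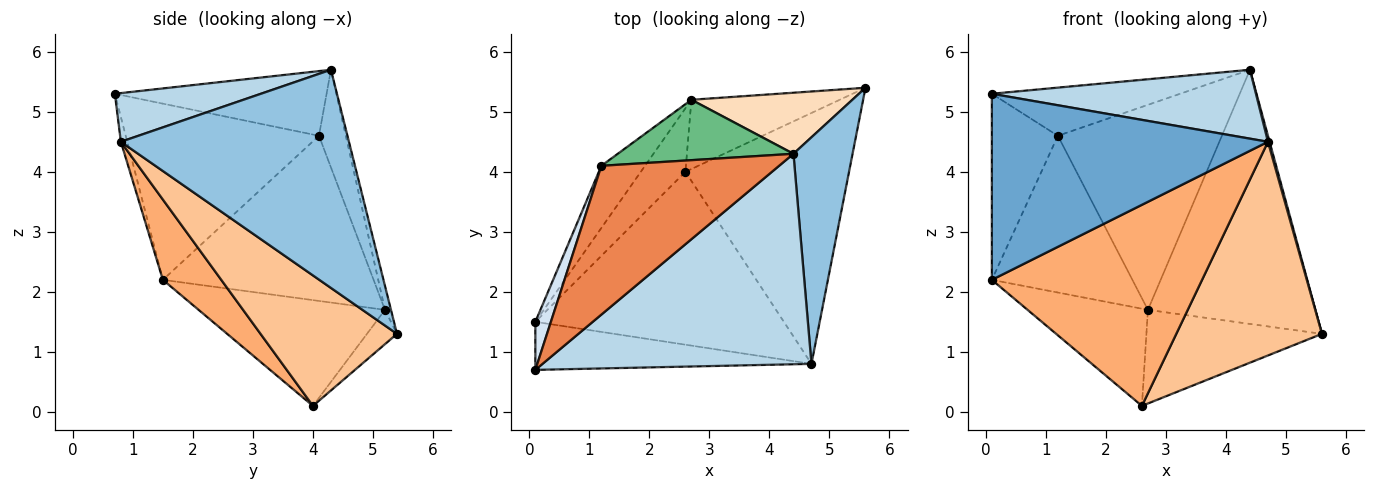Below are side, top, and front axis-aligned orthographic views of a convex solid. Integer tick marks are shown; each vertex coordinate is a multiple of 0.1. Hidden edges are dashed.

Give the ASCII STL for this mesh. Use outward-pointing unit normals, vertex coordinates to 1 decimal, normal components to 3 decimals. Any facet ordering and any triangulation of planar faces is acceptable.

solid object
 facet normal -0.022 -0.968 -0.250
  outer loop
   vertex 4.7 0.8 4.5
   vertex 0.1 0.7 5.3
   vertex 0.1 1.5 2.2
  endloop
 endfacet
 facet normal 0.965 -0.007 0.261
  outer loop
   vertex 4.7 0.8 4.5
   vertex 5.6 5.4 1.3
   vertex 4.4 4.3 5.7
  endloop
 endfacet
 facet normal 0.170 -0.307 0.937
  outer loop
   vertex 4.7 0.8 4.5
   vertex 4.4 4.3 5.7
   vertex 0.1 0.7 5.3
  endloop
 endfacet
 facet normal -0.943 0.322 0.083
  outer loop
   vertex 1.2 4.1 4.6
   vertex 0.1 1.5 2.2
   vertex 0.1 0.7 5.3
  endloop
 endfacet
 facet normal -0.327 0.291 0.899
  outer loop
   vertex 1.2 4.1 4.6
   vertex 0.1 0.7 5.3
   vertex 4.4 4.3 5.7
  endloop
 endfacet
 facet normal 0.206 -0.742 -0.638
  outer loop
   vertex 2.6 4.0 0.1
   vertex 4.7 0.8 4.5
   vertex 0.1 1.5 2.2
  endloop
 endfacet
 facet normal 0.519 -0.554 -0.651
  outer loop
   vertex 2.6 4.0 0.1
   vertex 5.6 5.4 1.3
   vertex 4.7 0.8 4.5
  endloop
 endfacet
 facet normal -0.035 0.972 0.233
  outer loop
   vertex 2.7 5.2 1.7
   vertex 4.4 4.3 5.7
   vertex 5.6 5.4 1.3
  endloop
 endfacet
 facet normal -0.155 0.948 0.279
  outer loop
   vertex 2.7 5.2 1.7
   vertex 1.2 4.1 4.6
   vertex 4.4 4.3 5.7
  endloop
 endfacet
 facet normal -0.136 0.797 -0.589
  outer loop
   vertex 2.7 5.2 1.7
   vertex 5.6 5.4 1.3
   vertex 2.6 4.0 0.1
  endloop
 endfacet
 facet normal -0.813 0.542 -0.215
  outer loop
   vertex 2.7 5.2 1.7
   vertex 0.1 1.5 2.2
   vertex 1.2 4.1 4.6
  endloop
 endfacet
 facet normal -0.792 0.511 -0.334
  outer loop
   vertex 2.7 5.2 1.7
   vertex 2.6 4.0 0.1
   vertex 0.1 1.5 2.2
  endloop
 endfacet
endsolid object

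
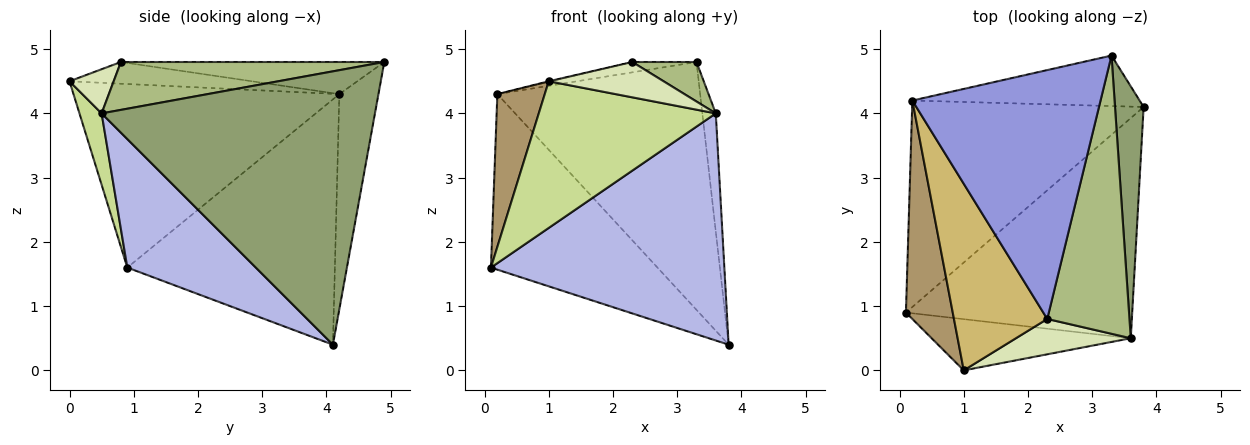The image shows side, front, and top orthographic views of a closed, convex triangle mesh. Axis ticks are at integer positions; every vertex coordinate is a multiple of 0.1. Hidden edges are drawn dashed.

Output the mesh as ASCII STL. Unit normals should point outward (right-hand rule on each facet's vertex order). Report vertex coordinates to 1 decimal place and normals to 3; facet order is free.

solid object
 facet normal -0.628 0.504 -0.593
  outer loop
   vertex 0.2 4.2 4.3
   vertex 3.8 4.1 0.4
   vertex 0.1 0.9 1.6
  endloop
 endfacet
 facet normal -0.186 0.963 -0.196
  outer loop
   vertex 0.2 4.2 4.3
   vertex 3.3 4.9 4.8
   vertex 3.8 4.1 0.4
  endloop
 endfacet
 facet normal -0.168 0.041 0.985
  outer loop
   vertex 0.2 4.2 4.3
   vertex 2.3 0.8 4.8
   vertex 3.3 4.9 4.8
  endloop
 endfacet
 facet normal 0.368 -0.668 -0.647
  outer loop
   vertex 3.6 0.5 4.0
   vertex 0.1 0.9 1.6
   vertex 3.8 4.1 0.4
  endloop
 endfacet
 facet normal 0.993 0.049 0.104
  outer loop
   vertex 3.6 0.5 4.0
   vertex 3.8 4.1 0.4
   vertex 3.3 4.9 4.8
  endloop
 endfacet
 facet normal 0.500 -0.122 0.858
  outer loop
   vertex 3.6 0.5 4.0
   vertex 3.3 4.9 4.8
   vertex 2.3 0.8 4.8
  endloop
 endfacet
 facet normal 0.117 -0.938 -0.327
  outer loop
   vertex 1.0 0.0 4.5
   vertex 0.1 0.9 1.6
   vertex 3.6 0.5 4.0
  endloop
 endfacet
 facet normal 0.262 -0.682 0.682
  outer loop
   vertex 1.0 0.0 4.5
   vertex 3.6 0.5 4.0
   vertex 2.3 0.8 4.8
  endloop
 endfacet
 facet normal -0.955 -0.170 0.243
  outer loop
   vertex 1.0 0.0 4.5
   vertex 0.2 4.2 4.3
   vertex 0.1 0.9 1.6
  endloop
 endfacet
 facet normal -0.227 0.003 0.974
  outer loop
   vertex 1.0 0.0 4.5
   vertex 2.3 0.8 4.8
   vertex 0.2 4.2 4.3
  endloop
 endfacet
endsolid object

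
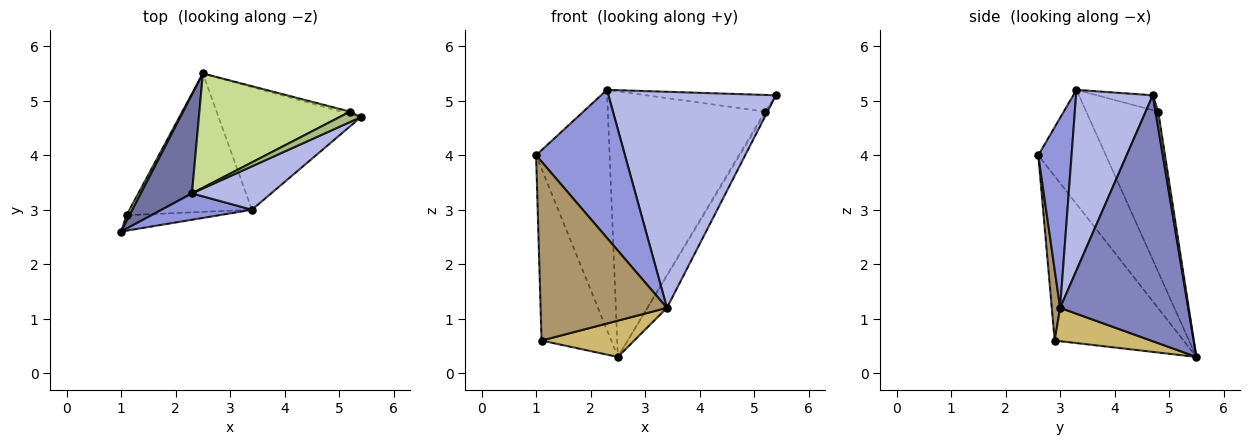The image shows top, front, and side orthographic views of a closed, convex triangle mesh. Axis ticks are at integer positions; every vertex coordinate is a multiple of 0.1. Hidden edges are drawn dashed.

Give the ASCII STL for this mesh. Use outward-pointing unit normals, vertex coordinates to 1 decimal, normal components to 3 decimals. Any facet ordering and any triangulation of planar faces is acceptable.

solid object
 facet normal -0.647 0.705 0.290
  outer loop
   vertex 2.3 3.3 5.2
   vertex 2.5 5.5 0.3
   vertex 1.0 2.6 4.0
  endloop
 endfacet
 facet normal 0.858 0.130 -0.497
  outer loop
   vertex 3.4 3.0 1.2
   vertex 2.5 5.5 0.3
   vertex 5.4 4.7 5.1
  endloop
 endfacet
 facet normal 0.346 -0.924 0.164
  outer loop
   vertex 3.4 3.0 1.2
   vertex 2.3 3.3 5.2
   vertex 1.0 2.6 4.0
  endloop
 endfacet
 facet normal 0.410 -0.894 0.180
  outer loop
   vertex 3.4 3.0 1.2
   vertex 5.4 4.7 5.1
   vertex 2.3 3.3 5.2
  endloop
 endfacet
 facet normal 0.835 0.313 -0.452
  outer loop
   vertex 5.2 4.8 4.8
   vertex 5.4 4.7 5.1
   vertex 2.5 5.5 0.3
  endloop
 endfacet
 facet normal -0.344 0.798 0.495
  outer loop
   vertex 5.2 4.8 4.8
   vertex 2.3 3.3 5.2
   vertex 5.4 4.7 5.1
  endloop
 endfacet
 facet normal -0.388 0.847 0.364
  outer loop
   vertex 5.2 4.8 4.8
   vertex 2.5 5.5 0.3
   vertex 2.3 3.3 5.2
  endloop
 endfacet
 facet normal -0.880 0.475 0.016
  outer loop
   vertex 1.1 2.9 0.6
   vertex 1.0 2.6 4.0
   vertex 2.5 5.5 0.3
  endloop
 endfacet
 facet normal 0.066 -0.994 -0.086
  outer loop
   vertex 1.1 2.9 0.6
   vertex 3.4 3.0 1.2
   vertex 1.0 2.6 4.0
  endloop
 endfacet
 facet normal 0.255 -0.245 -0.935
  outer loop
   vertex 1.1 2.9 0.6
   vertex 2.5 5.5 0.3
   vertex 3.4 3.0 1.2
  endloop
 endfacet
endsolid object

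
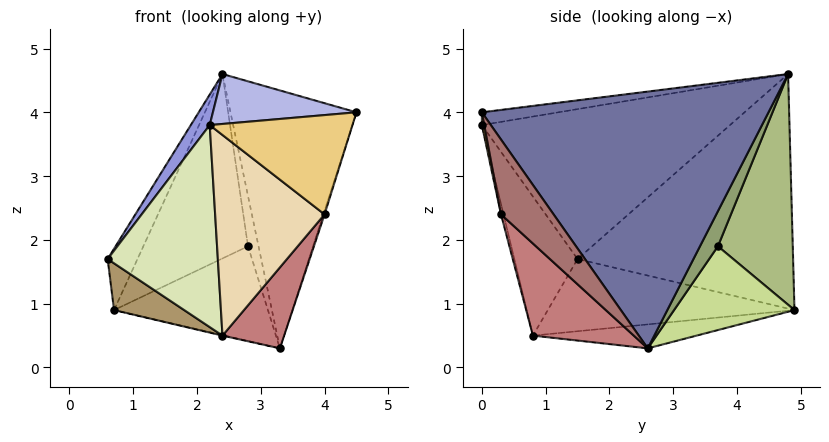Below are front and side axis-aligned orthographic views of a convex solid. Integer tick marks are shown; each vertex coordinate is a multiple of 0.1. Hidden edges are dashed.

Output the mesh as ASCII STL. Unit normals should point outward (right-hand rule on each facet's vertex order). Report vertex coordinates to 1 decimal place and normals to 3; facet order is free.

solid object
 facet normal 0.915 0.402 -0.014
  outer loop
   vertex 3.3 2.6 0.3
   vertex 2.4 4.8 4.6
   vertex 4.5 0.0 4.0
  endloop
 endfacet
 facet normal -0.900 0.125 0.417
  outer loop
   vertex 0.7 4.9 0.9
   vertex 0.6 1.5 1.7
   vertex 2.4 4.8 4.6
  endloop
 endfacet
 facet normal -0.815 -0.062 0.576
  outer loop
   vertex 2.2 0.0 3.8
   vertex 2.4 4.8 4.6
   vertex 0.6 1.5 1.7
  endloop
 endfacet
 facet normal -0.086 -0.160 0.983
  outer loop
   vertex 2.2 0.0 3.8
   vertex 4.5 0.0 4.0
   vertex 2.4 4.8 4.6
  endloop
 endfacet
 facet normal 0.860 0.505 -0.078
  outer loop
   vertex 2.8 3.7 1.9
   vertex 2.4 4.8 4.6
   vertex 3.3 2.6 0.3
  endloop
 endfacet
 facet normal 0.565 0.790 -0.238
  outer loop
   vertex 2.8 3.7 1.9
   vertex 0.7 4.9 0.9
   vertex 2.4 4.8 4.6
  endloop
 endfacet
 facet normal 0.582 0.744 -0.329
  outer loop
   vertex 2.8 3.7 1.9
   vertex 3.3 2.6 0.3
   vertex 0.7 4.9 0.9
  endloop
 endfacet
 facet normal -0.484 -0.843 -0.234
  outer loop
   vertex 2.4 0.8 0.5
   vertex 2.2 0.0 3.8
   vertex 0.6 1.5 1.7
  endloop
 endfacet
 facet normal -0.591 -0.168 -0.789
  outer loop
   vertex 2.4 0.8 0.5
   vertex 0.6 1.5 1.7
   vertex 0.7 4.9 0.9
  endloop
 endfacet
 facet normal -0.222 0.003 -0.975
  outer loop
   vertex 2.4 0.8 0.5
   vertex 0.7 4.9 0.9
   vertex 3.3 2.6 0.3
  endloop
 endfacet
 facet normal 0.016 -0.982 -0.189
  outer loop
   vertex 4.0 0.3 2.4
   vertex 4.5 0.0 4.0
   vertex 2.2 0.0 3.8
  endloop
 endfacet
 facet normal -0.022 -0.971 -0.237
  outer loop
   vertex 4.0 0.3 2.4
   vertex 2.2 0.0 3.8
   vertex 2.4 0.8 0.5
  endloop
 endfacet
 facet normal 0.955 0.022 -0.294
  outer loop
   vertex 4.0 0.3 2.4
   vertex 3.3 2.6 0.3
   vertex 4.5 0.0 4.0
  endloop
 endfacet
 facet normal 0.648 -0.396 -0.650
  outer loop
   vertex 4.0 0.3 2.4
   vertex 2.4 0.8 0.5
   vertex 3.3 2.6 0.3
  endloop
 endfacet
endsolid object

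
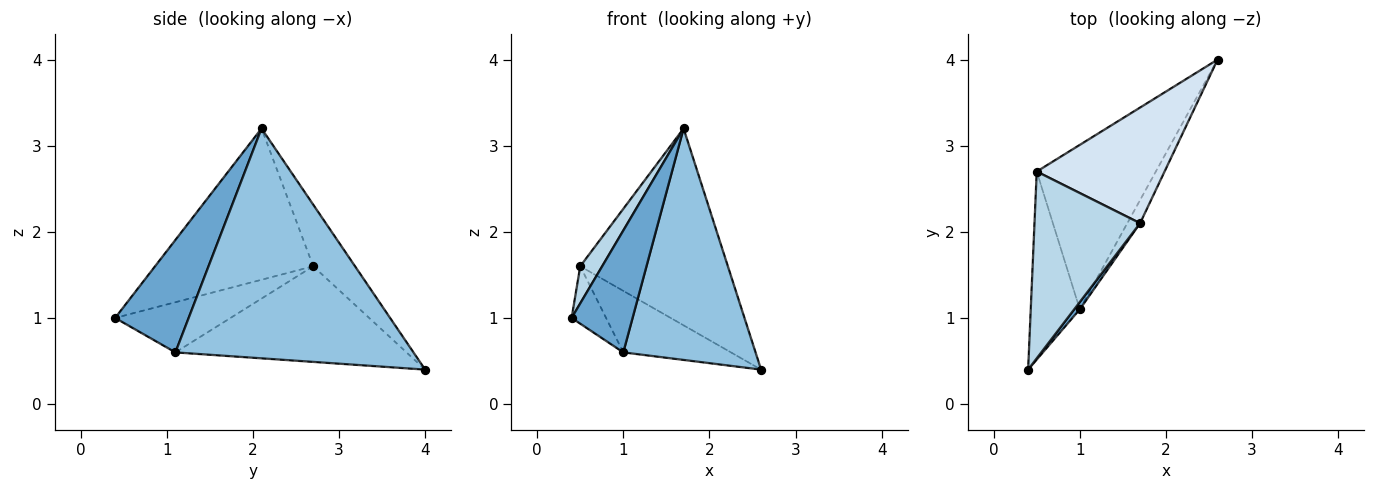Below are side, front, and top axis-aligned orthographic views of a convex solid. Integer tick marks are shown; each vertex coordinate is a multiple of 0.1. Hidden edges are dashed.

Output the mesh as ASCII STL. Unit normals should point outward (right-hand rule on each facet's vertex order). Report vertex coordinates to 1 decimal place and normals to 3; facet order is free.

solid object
 facet normal 0.769 -0.638 0.038
  outer loop
   vertex 1.0 1.1 0.6
   vertex 1.7 2.1 3.2
   vertex 0.4 0.4 1.0
  endloop
 endfacet
 facet normal 0.873 -0.485 -0.049
  outer loop
   vertex 1.0 1.1 0.6
   vertex 2.6 4.0 0.4
   vertex 1.7 2.1 3.2
  endloop
 endfacet
 facet normal -0.815 -0.113 0.569
  outer loop
   vertex 0.5 2.7 1.6
   vertex 0.4 0.4 1.0
   vertex 1.7 2.1 3.2
  endloop
 endfacet
 facet normal -0.237 0.838 0.492
  outer loop
   vertex 0.5 2.7 1.6
   vertex 1.7 2.1 3.2
   vertex 2.6 4.0 0.4
  endloop
 endfacet
 facet normal -0.699 0.209 -0.684
  outer loop
   vertex 0.5 2.7 1.6
   vertex 1.0 1.1 0.6
   vertex 0.4 0.4 1.0
  endloop
 endfacet
 facet normal -0.601 0.280 -0.749
  outer loop
   vertex 0.5 2.7 1.6
   vertex 2.6 4.0 0.4
   vertex 1.0 1.1 0.6
  endloop
 endfacet
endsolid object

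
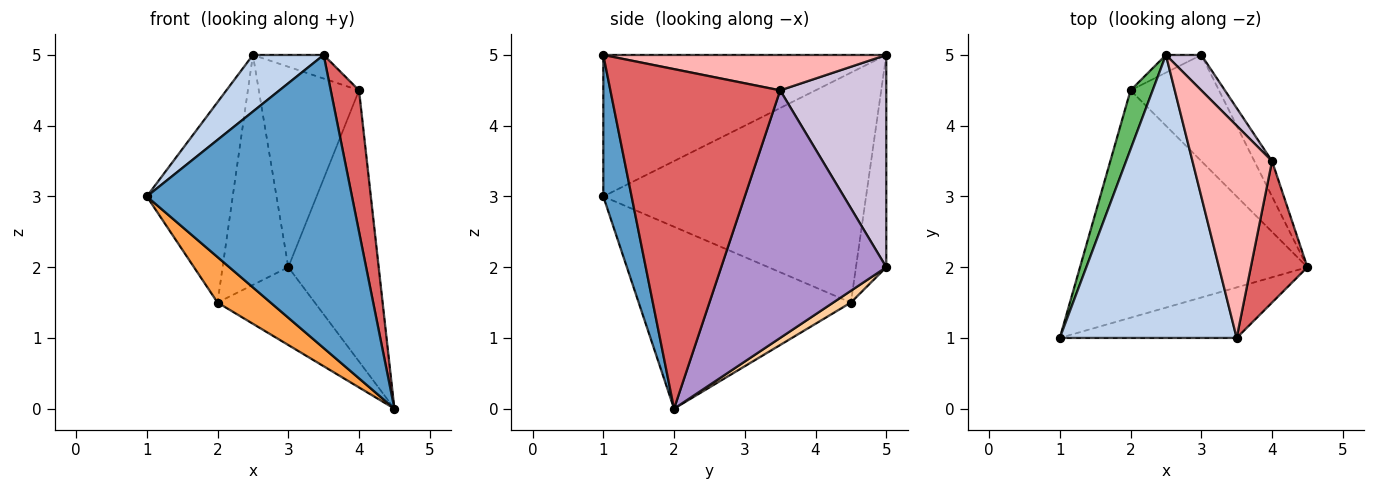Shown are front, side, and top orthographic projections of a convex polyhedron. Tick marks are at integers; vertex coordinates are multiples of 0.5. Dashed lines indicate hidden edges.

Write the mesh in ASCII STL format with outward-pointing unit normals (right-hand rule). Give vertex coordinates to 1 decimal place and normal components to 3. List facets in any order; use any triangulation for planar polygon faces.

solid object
 facet normal 0.135 -0.976 -0.168
  outer loop
   vertex 3.5 1.0 5.0
   vertex 1.0 1.0 3.0
   vertex 4.5 2.0 0.0
  endloop
 endfacet
 facet normal -0.617 -0.154 0.772
  outer loop
   vertex 3.5 1.0 5.0
   vertex 2.5 5.0 5.0
   vertex 1.0 1.0 3.0
  endloop
 endfacet
 facet normal -0.617 -0.154 -0.772
  outer loop
   vertex 2.0 4.5 1.5
   vertex 4.5 2.0 0.0
   vertex 1.0 1.0 3.0
  endloop
 endfacet
 facet normal 0.107 0.588 -0.802
  outer loop
   vertex 2.0 4.5 1.5
   vertex 3.0 5.0 2.0
   vertex 4.5 2.0 0.0
  endloop
 endfacet
 facet normal -0.947 0.309 0.091
  outer loop
   vertex 2.0 4.5 1.5
   vertex 1.0 1.0 3.0
   vertex 2.5 5.0 5.0
  endloop
 endfacet
 facet normal -0.418 0.906 -0.070
  outer loop
   vertex 2.0 4.5 1.5
   vertex 2.5 5.0 5.0
   vertex 3.0 5.0 2.0
  endloop
 endfacet
 facet normal 0.973 -0.162 0.162
  outer loop
   vertex 4.0 3.5 4.5
   vertex 3.5 1.0 5.0
   vertex 4.5 2.0 0.0
  endloop
 endfacet
 facet normal 0.404 0.101 0.909
  outer loop
   vertex 4.0 3.5 4.5
   vertex 2.5 5.0 5.0
   vertex 3.5 1.0 5.0
  endloop
 endfacet
 facet normal 0.875 0.479 -0.063
  outer loop
   vertex 4.0 3.5 4.5
   vertex 4.5 2.0 0.0
   vertex 3.0 5.0 2.0
  endloop
 endfacet
 facet normal 0.722 0.682 0.120
  outer loop
   vertex 4.0 3.5 4.5
   vertex 3.0 5.0 2.0
   vertex 2.5 5.0 5.0
  endloop
 endfacet
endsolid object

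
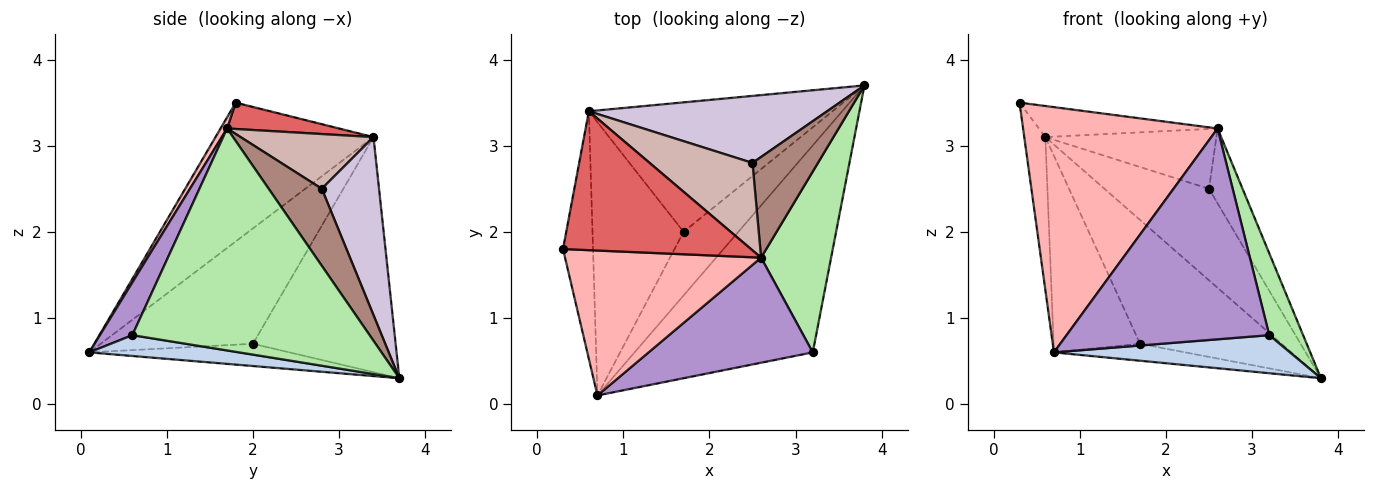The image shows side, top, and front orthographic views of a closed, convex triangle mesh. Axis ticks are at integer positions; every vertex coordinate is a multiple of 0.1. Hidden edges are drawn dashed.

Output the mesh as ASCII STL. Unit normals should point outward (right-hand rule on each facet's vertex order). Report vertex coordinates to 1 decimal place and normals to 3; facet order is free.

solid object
 facet normal -0.969 0.129 -0.210
  outer loop
   vertex 0.6 3.4 3.1
   vertex 0.7 0.1 0.6
   vertex 0.3 1.8 3.5
  endloop
 endfacet
 facet normal 0.114 -0.180 -0.977
  outer loop
   vertex 3.2 0.6 0.8
   vertex 0.7 0.1 0.6
   vertex 3.8 3.7 0.3
  endloop
 endfacet
 facet normal -0.365 0.240 -0.900
  outer loop
   vertex 1.7 2.0 0.7
   vertex 3.8 3.7 0.3
   vertex 0.7 0.1 0.6
  endloop
 endfacet
 facet normal -0.572 0.567 -0.593
  outer loop
   vertex 1.7 2.0 0.7
   vertex 0.6 3.4 3.1
   vertex 3.8 3.7 0.3
  endloop
 endfacet
 facet normal -0.717 0.407 -0.566
  outer loop
   vertex 1.7 2.0 0.7
   vertex 0.7 0.1 0.6
   vertex 0.6 3.4 3.1
  endloop
 endfacet
 facet normal 0.945 -0.135 0.298
  outer loop
   vertex 2.6 1.7 3.2
   vertex 3.2 0.6 0.8
   vertex 3.8 3.7 0.3
  endloop
 endfacet
 facet normal 0.136 0.216 0.967
  outer loop
   vertex 2.6 1.7 3.2
   vertex 0.6 3.4 3.1
   vertex 0.3 1.8 3.5
  endloop
 endfacet
 facet normal 0.029 -0.861 0.508
  outer loop
   vertex 2.6 1.7 3.2
   vertex 0.3 1.8 3.5
   vertex 0.7 0.1 0.6
  endloop
 endfacet
 facet normal 0.142 -0.886 0.442
  outer loop
   vertex 2.6 1.7 3.2
   vertex 0.7 0.1 0.6
   vertex 3.2 0.6 0.8
  endloop
 endfacet
 facet normal 0.404 0.738 0.541
  outer loop
   vertex 2.5 2.8 2.5
   vertex 3.8 3.7 0.3
   vertex 0.6 3.4 3.1
  endloop
 endfacet
 facet normal 0.687 0.434 0.583
  outer loop
   vertex 2.5 2.8 2.5
   vertex 2.6 1.7 3.2
   vertex 3.8 3.7 0.3
  endloop
 endfacet
 facet normal 0.402 0.517 0.756
  outer loop
   vertex 2.5 2.8 2.5
   vertex 0.6 3.4 3.1
   vertex 2.6 1.7 3.2
  endloop
 endfacet
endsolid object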